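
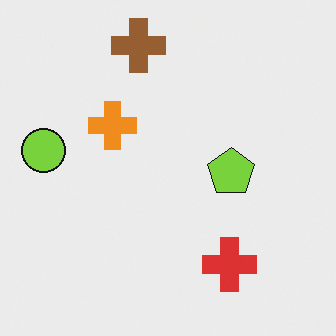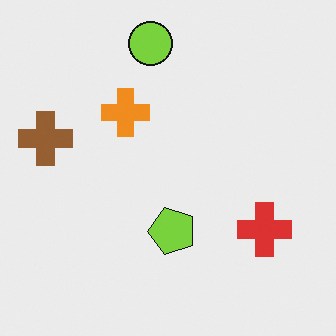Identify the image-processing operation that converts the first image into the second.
Transposed (reflected across the top-left ↔ bottom-right diagonal).

Shapes have swapped their row and column positions — what was in the top-right is now in the bottom-left — a diagonal reflection.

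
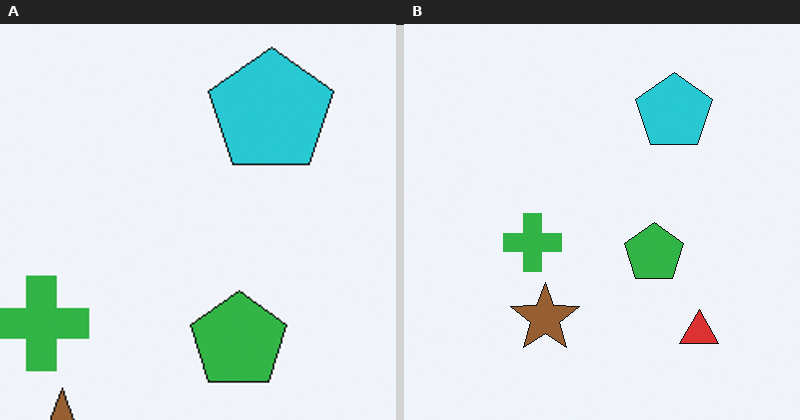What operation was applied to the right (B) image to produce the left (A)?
This is the original image cropped to a noticeably smaller region and rescaled.

The visible shapes are larger and the field of view is narrower; shapes near the original edges may be partly or wholly outside the frame — a crop-and-rescale.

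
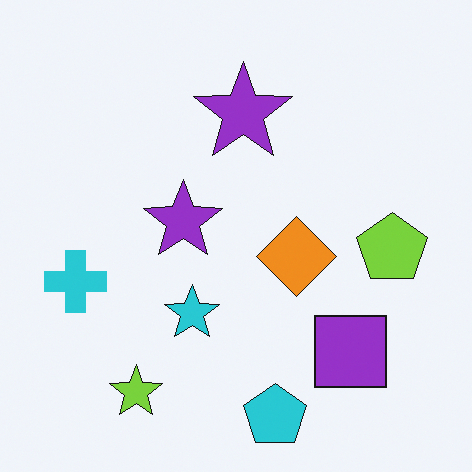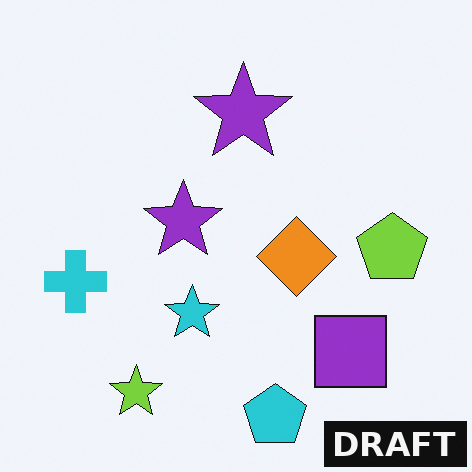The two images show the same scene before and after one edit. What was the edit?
The image was watermarked with the text "DRAFT" in the lower-right corner.

A dark label reading "DRAFT" appears in the lower-right corner.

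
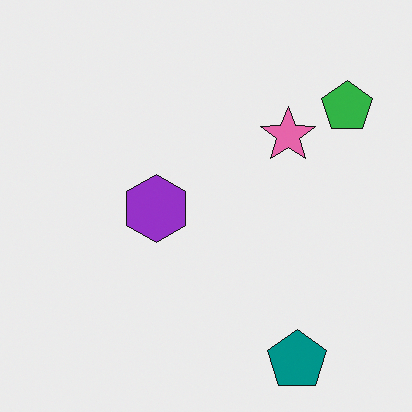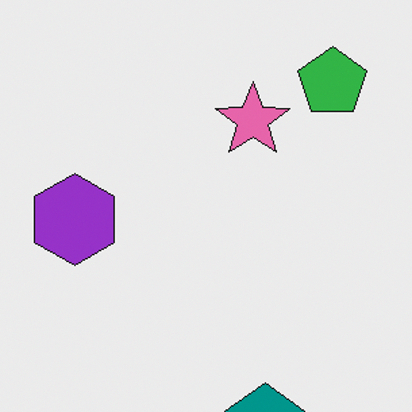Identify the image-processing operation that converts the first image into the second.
This is the original image cropped slightly and scaled back up.

The visible shapes are larger and the field of view is narrower; shapes near the original edges may be partly or wholly outside the frame — a crop-and-rescale.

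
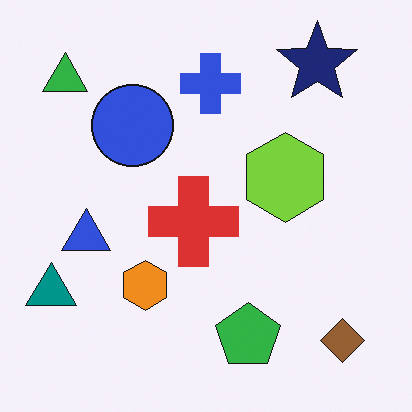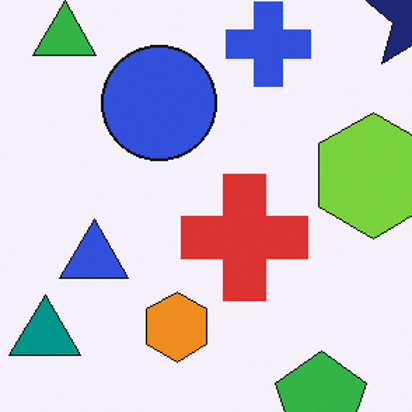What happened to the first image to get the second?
The transformation is: cropped to a modestly smaller region and rescaled.

The visible shapes are larger and the field of view is narrower; shapes near the original edges may be partly or wholly outside the frame — a crop-and-rescale.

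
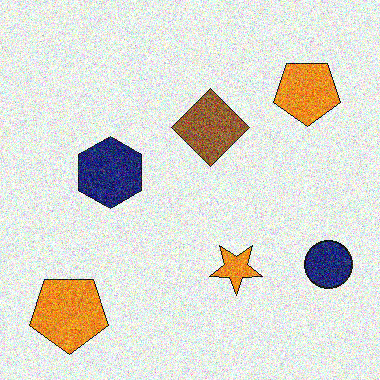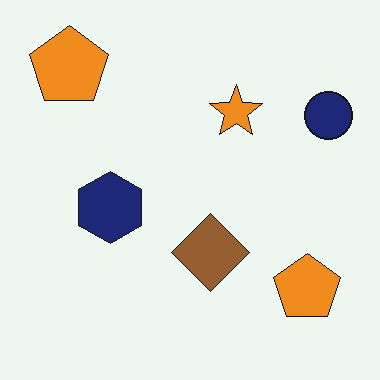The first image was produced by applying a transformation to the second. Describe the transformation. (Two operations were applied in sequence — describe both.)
The first image is the second flipped vertically (top ↔ bottom), then degraded with strong gaussian noise.

The orange star is in the top of the second image and the bottom of the first — shapes on opposite sides of the horizontal midline have swapped in a mirror flip. Random speckle covers the whole image, including the flat background.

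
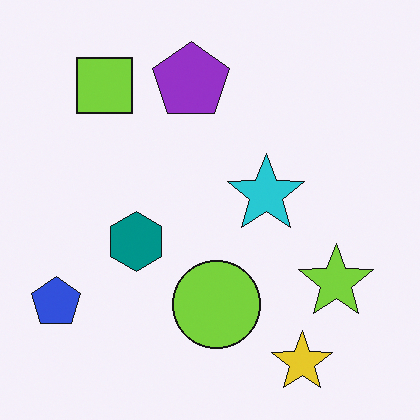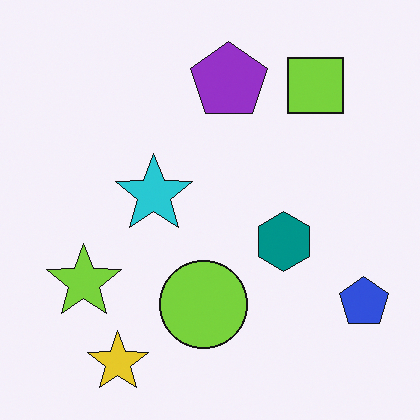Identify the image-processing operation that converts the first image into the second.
The transformation is: flipped horizontally (left ↔ right).

The blue pentagon is in the bottom-left of the first image and the bottom-right of the second — shapes on opposite sides of the vertical midline have swapped in a mirror flip.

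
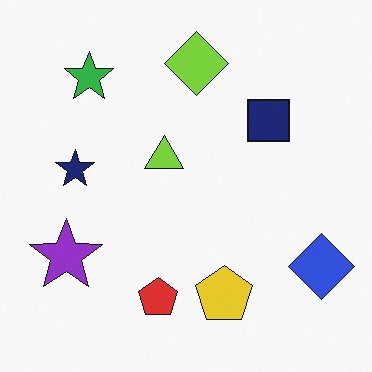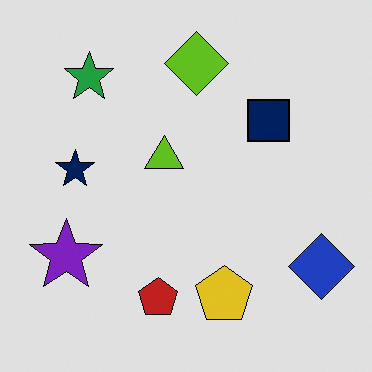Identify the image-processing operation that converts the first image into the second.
It was moderately posterized.

Each flat color has snapped to a coarser quantized level — most visibly, the near-white background has dropped to a flat grey.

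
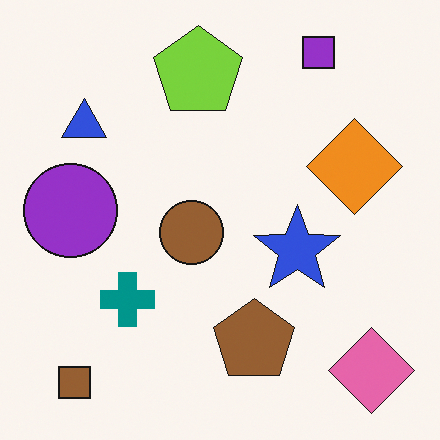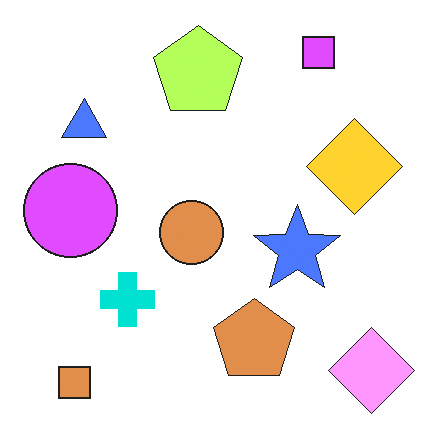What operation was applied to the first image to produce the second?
This is the original image substantially brightened.

Every pixel — background and shapes alike — is uniformly brightened.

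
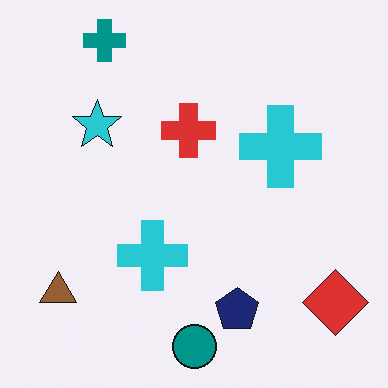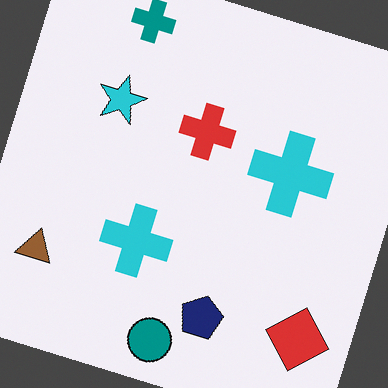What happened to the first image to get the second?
It was rotated clockwise by a clearly visible amount.

Every shape is tilted by the same angle and the image corners show triangular fill wedges — a whole-image rotation by a non-right angle.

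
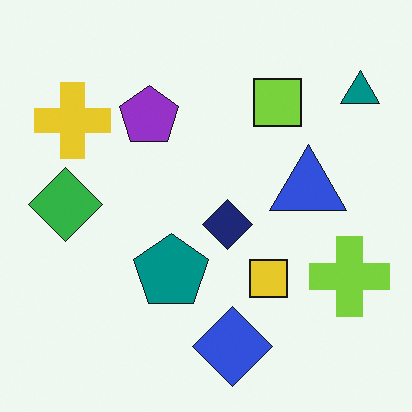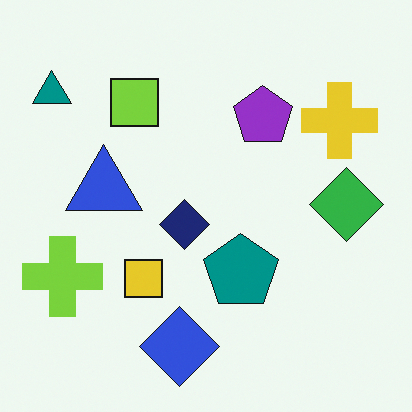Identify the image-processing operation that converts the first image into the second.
This is the original image flipped horizontally (left ↔ right).

The teal triangle is in the top-right of the first image and the top-left of the second — shapes on opposite sides of the vertical midline have swapped in a mirror flip.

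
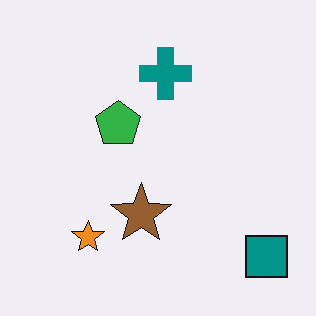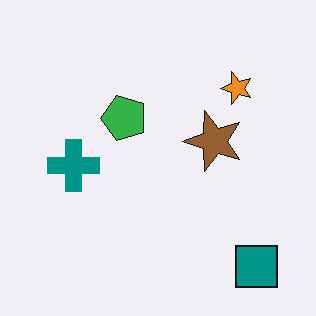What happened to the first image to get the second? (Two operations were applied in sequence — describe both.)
Transposed (reflected across the top-left ↔ bottom-right diagonal), then given moderate JPEG compression.

Shapes have swapped their row and column positions — what was in the top-right is now in the bottom-left — a diagonal reflection. Blocky 8×8 compression artifacts appear around shape edges and the flat background shows ringing — characteristic JPEG degradation.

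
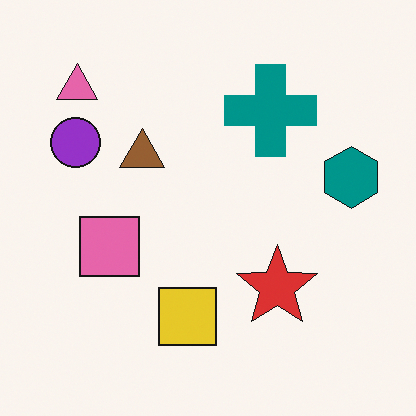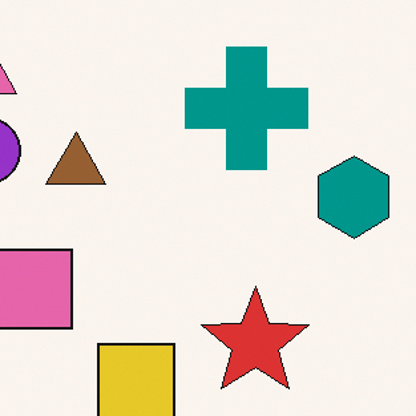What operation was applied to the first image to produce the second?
This is the original image cropped slightly and scaled back up.

The visible shapes are larger and the field of view is narrower; shapes near the original edges may be partly or wholly outside the frame — a crop-and-rescale.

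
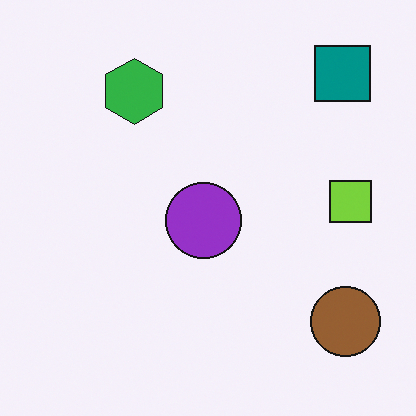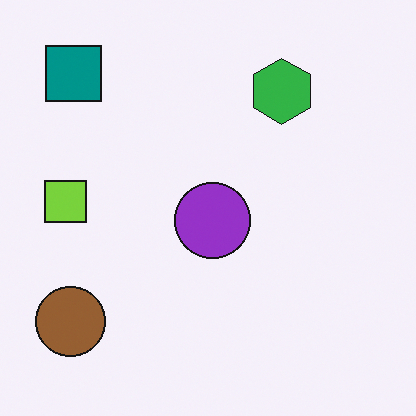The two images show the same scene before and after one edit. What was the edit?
This is the original image flipped horizontally (left ↔ right).

The lime square is in the right of the first image and the left of the second — shapes on opposite sides of the vertical midline have swapped in a mirror flip.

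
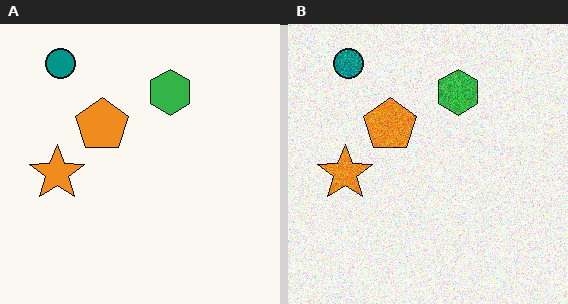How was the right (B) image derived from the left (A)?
Degraded with heavy additive noise.

Random speckle covers the whole image, including the flat background.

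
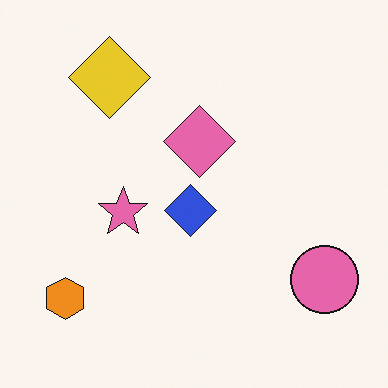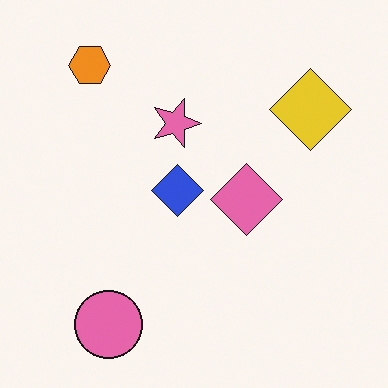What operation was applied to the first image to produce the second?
The second image is the first rotated 90° clockwise.

The orange hexagon sits in the bottom-left of the first image and the top-left of the second — consistent with a whole-image 90° clockwise rotation.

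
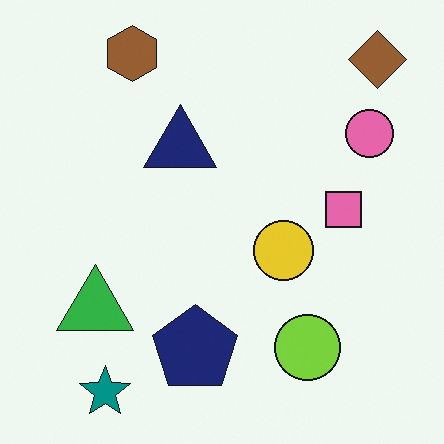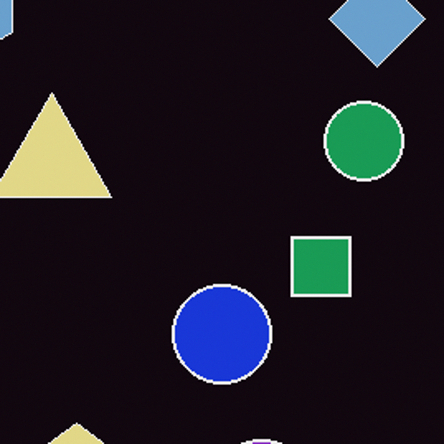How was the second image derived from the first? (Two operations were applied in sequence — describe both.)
Color-inverted (negative), then cropped to a noticeably smaller region and rescaled.

The light background has become dark and every shape's color is its complement — a photographic negative. The visible shapes are larger and the field of view is narrower; shapes near the original edges may be partly or wholly outside the frame — a crop-and-rescale.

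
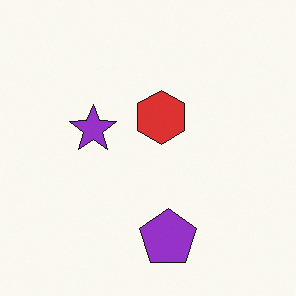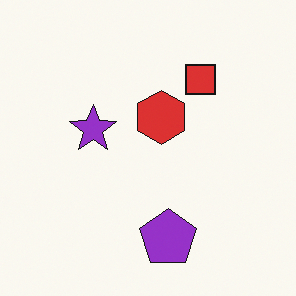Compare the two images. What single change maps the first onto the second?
The transformation is: overlaid with an additional red square.

A red square appears in the second image that is absent from the first.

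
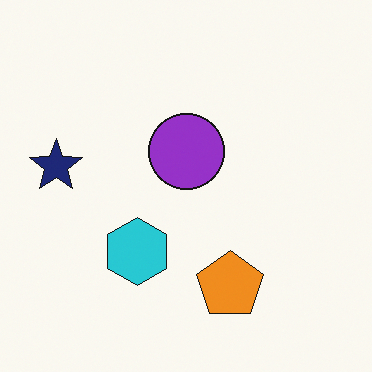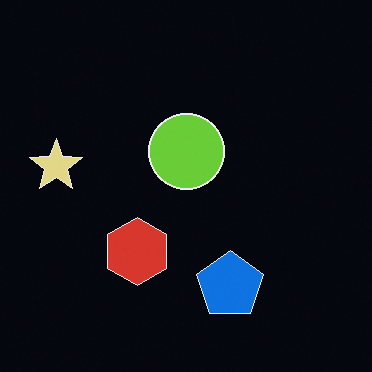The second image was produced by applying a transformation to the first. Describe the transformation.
Color-inverted (negative).

The light background has become dark and every shape's color is its complement — a photographic negative.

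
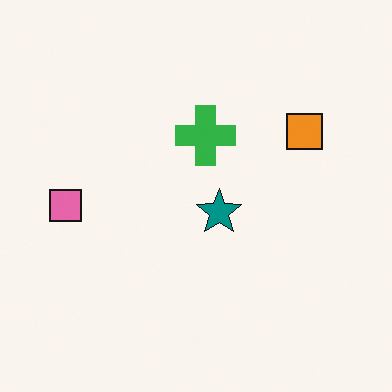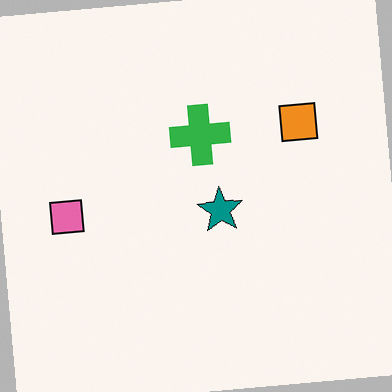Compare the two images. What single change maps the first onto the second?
It was rotated counter-clockwise by a slight angle.

Every shape is tilted by the same angle and the image corners show triangular fill wedges — a whole-image rotation by a non-right angle.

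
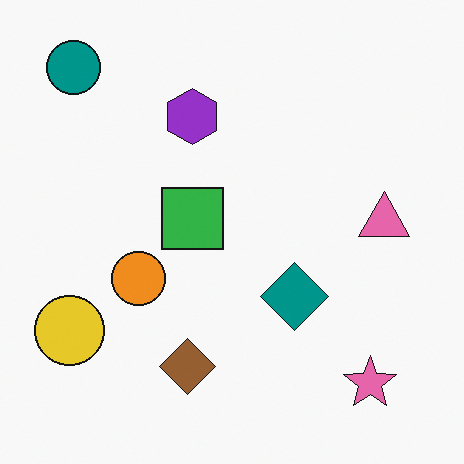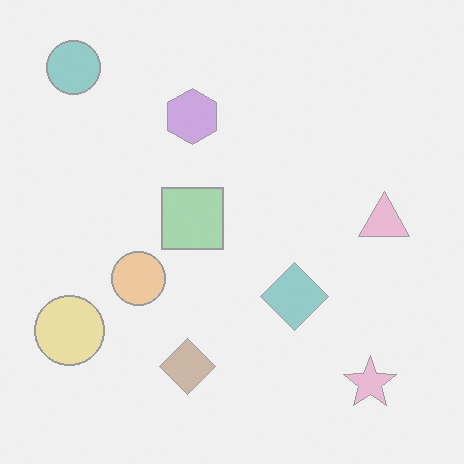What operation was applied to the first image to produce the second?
The second image is the first washed out (contrast reduced).

Tones are pushed toward mid-grey across the whole image — a global contrast change.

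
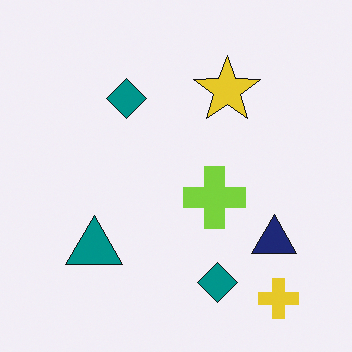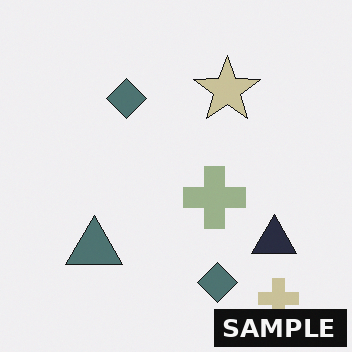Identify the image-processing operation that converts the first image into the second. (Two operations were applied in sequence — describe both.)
The second image is the first made much more muted (saturation change), then watermarked with the text "SAMPLE" in the lower-right corner.

All colors are more muted and greyish — a global saturation change. A dark label reading "SAMPLE" appears in the lower-right corner.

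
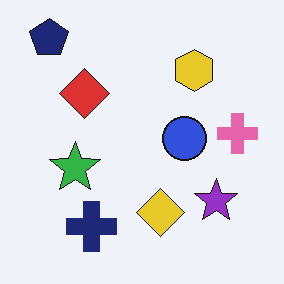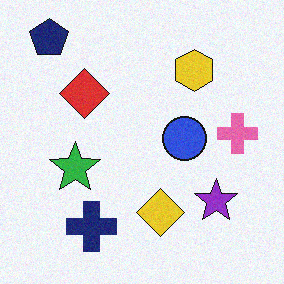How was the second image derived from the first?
It was degraded with a light layer of grain.

Random speckle covers the whole image, including the flat background.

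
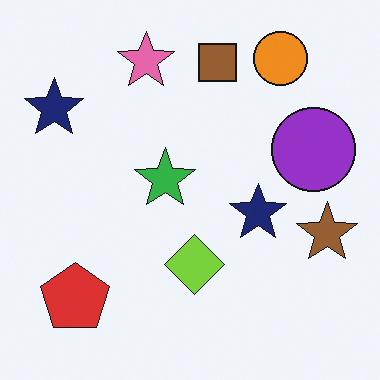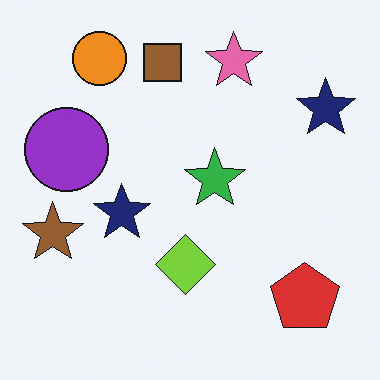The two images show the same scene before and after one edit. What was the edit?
It was flipped horizontally (left ↔ right).

The brown star is in the right of the first image and the left of the second — shapes on opposite sides of the vertical midline have swapped in a mirror flip.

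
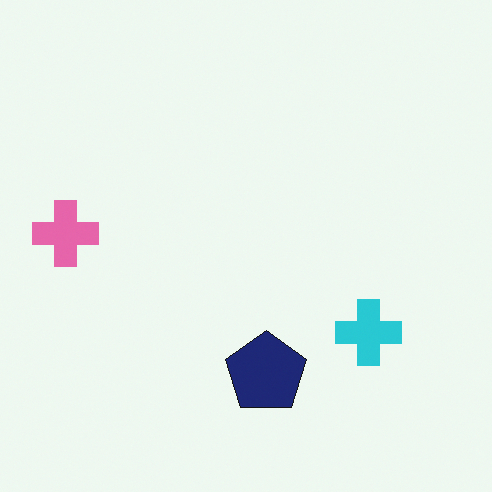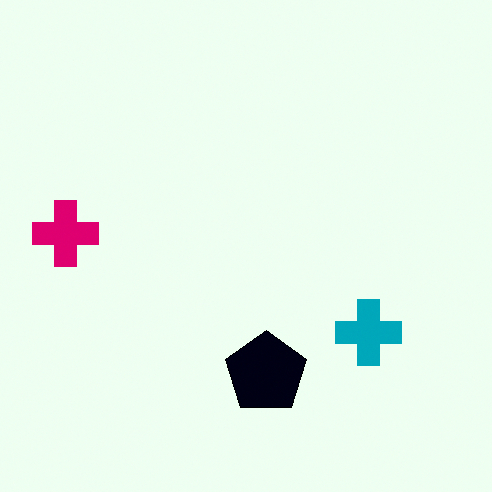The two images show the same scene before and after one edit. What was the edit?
The transformation is: given much higher contrast.

Tones are pushed away from mid-grey across the whole image — a global contrast change.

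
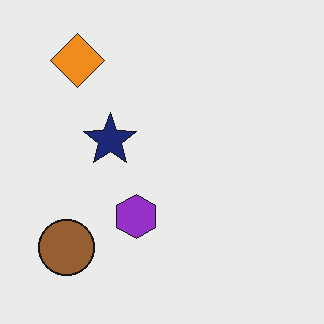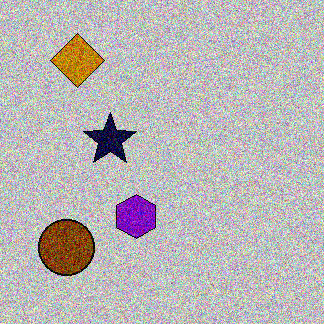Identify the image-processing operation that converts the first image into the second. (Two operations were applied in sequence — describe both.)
This is the original image aggressively posterized, then degraded with strong gaussian noise.

Each flat color has snapped to a coarser quantized level — most visibly, the near-white background has dropped to a flat grey. Random speckle covers the whole image, including the flat background.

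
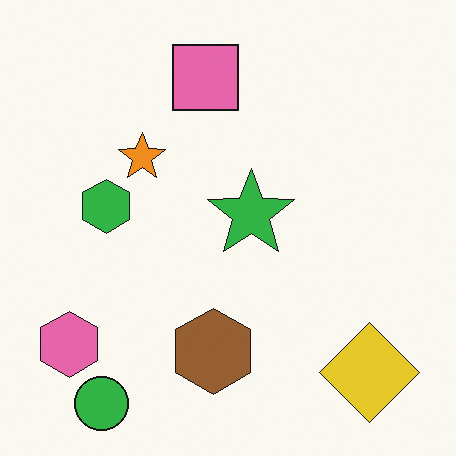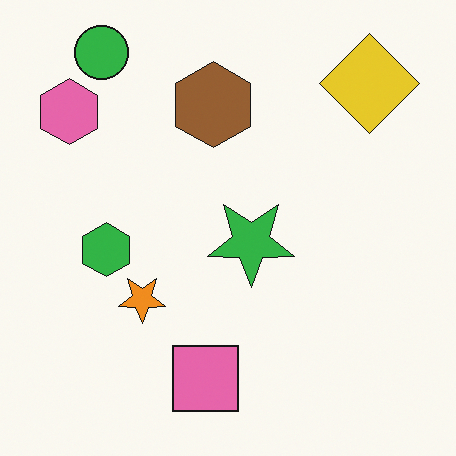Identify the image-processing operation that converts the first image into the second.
It was flipped vertically (top ↔ bottom).

The green circle is in the bottom-left of the first image and the top-left of the second — shapes on opposite sides of the horizontal midline have swapped in a mirror flip.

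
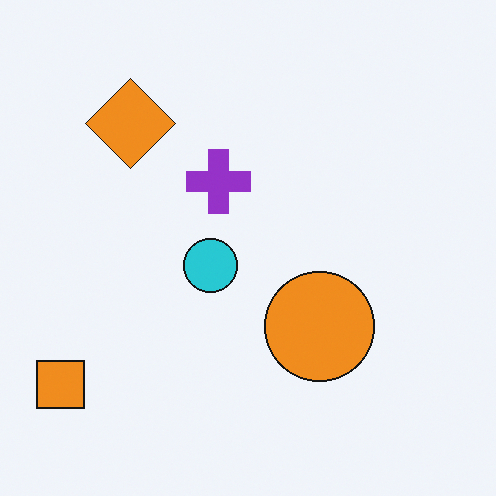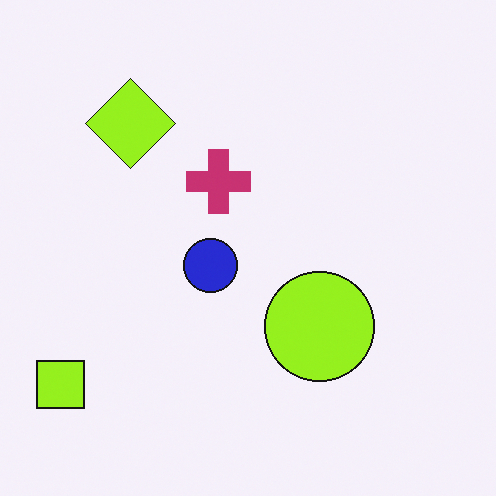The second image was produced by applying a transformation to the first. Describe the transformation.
The second image is the first hue-shifted by a small amount.

Every shape's color has rotated by the same amount around the hue wheel — a uniform hue shift.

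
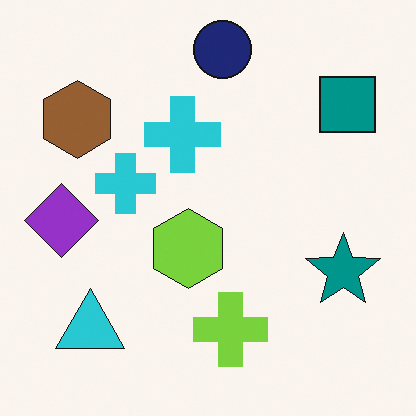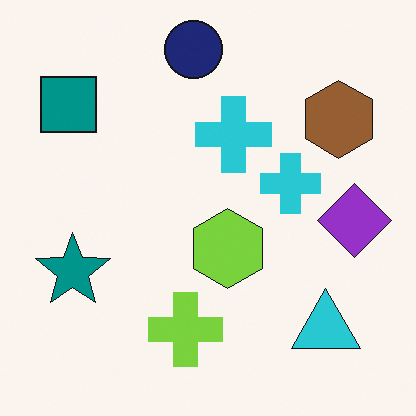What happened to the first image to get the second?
It was flipped horizontally (left ↔ right).

The purple diamond is in the left of the first image and the right of the second — shapes on opposite sides of the vertical midline have swapped in a mirror flip.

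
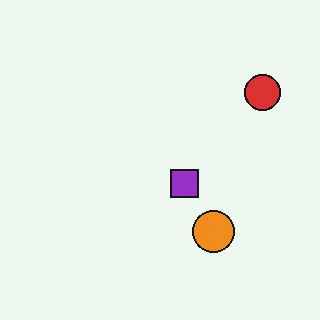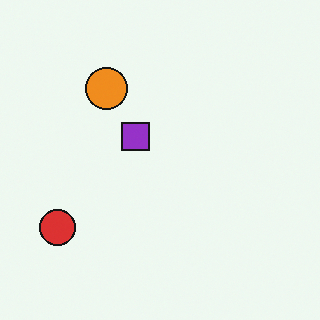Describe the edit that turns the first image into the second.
This is the original image rotated 180°.

The red circle sits in the top-right of the first image and the bottom-left of the second — consistent with a whole-image 180° rotation.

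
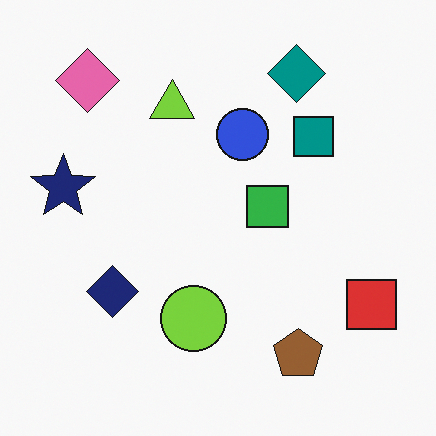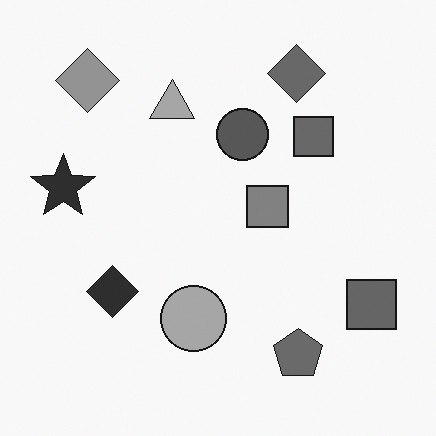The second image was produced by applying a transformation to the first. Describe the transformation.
The image was converted to grayscale.

All color is removed — every shape is now a shade of grey.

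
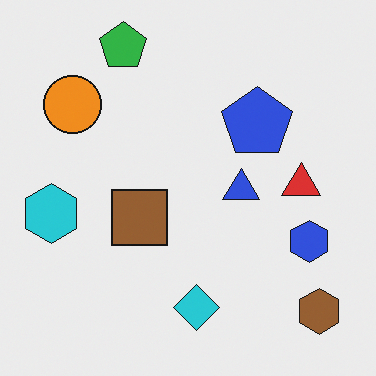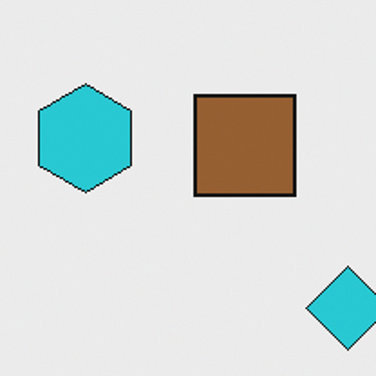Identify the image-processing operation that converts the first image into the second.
This is the original image cropped to a noticeably smaller region and rescaled.

The visible shapes are larger and the field of view is narrower; shapes near the original edges may be partly or wholly outside the frame — a crop-and-rescale.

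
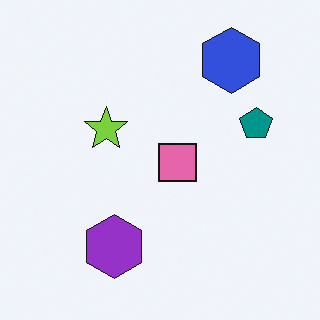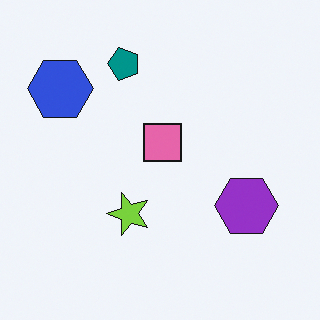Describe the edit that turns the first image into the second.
This is the original image rotated 90° counter-clockwise.

The blue hexagon sits in the top-right of the first image and the top-left of the second — consistent with a whole-image 90° counter-clockwise rotation.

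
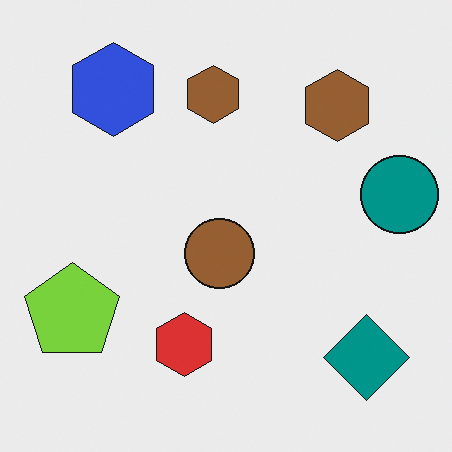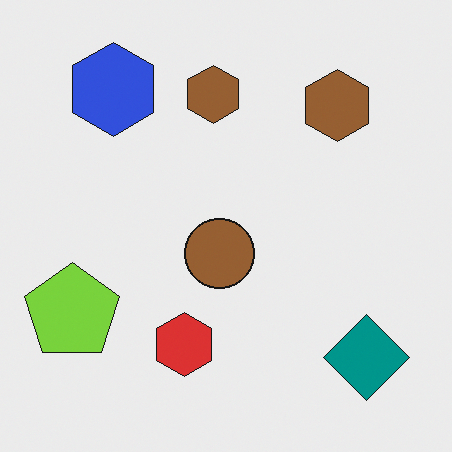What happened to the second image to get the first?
The image was overlaid with an additional teal circle.

A teal circle appears in the first image that is absent from the second.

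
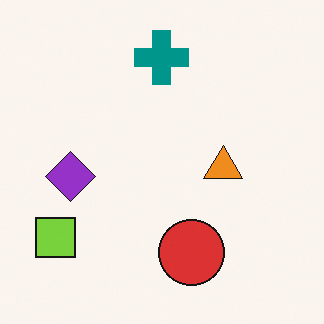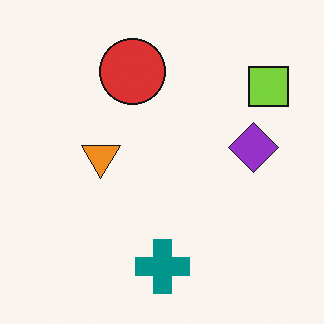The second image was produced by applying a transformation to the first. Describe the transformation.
Rotated 180°.

The lime square sits in the bottom-left of the first image and the top-right of the second — consistent with a whole-image 180° rotation.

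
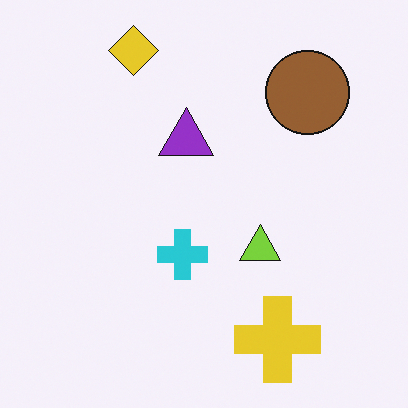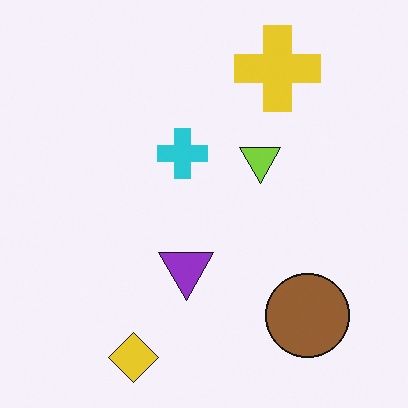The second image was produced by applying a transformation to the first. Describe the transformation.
The second image is the first flipped vertically (top ↔ bottom).

The yellow diamond is in the top-left of the first image and the bottom-left of the second — shapes on opposite sides of the horizontal midline have swapped in a mirror flip.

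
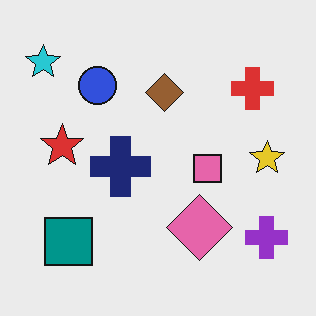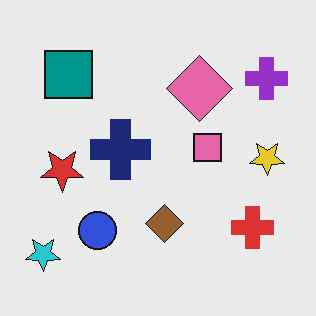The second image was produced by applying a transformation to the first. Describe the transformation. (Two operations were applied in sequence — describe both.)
It was flipped vertically (top ↔ bottom), then given moderate JPEG compression.

The cyan star is in the top-left of the first image and the bottom-left of the second — shapes on opposite sides of the horizontal midline have swapped in a mirror flip. Blocky 8×8 compression artifacts appear around shape edges and the flat background shows ringing — characteristic JPEG degradation.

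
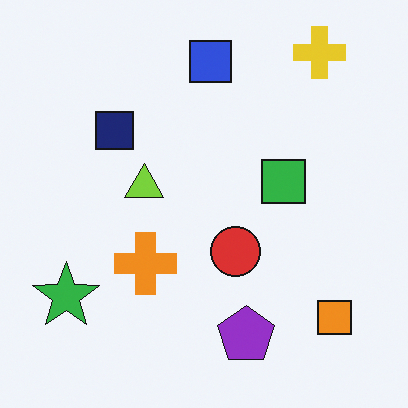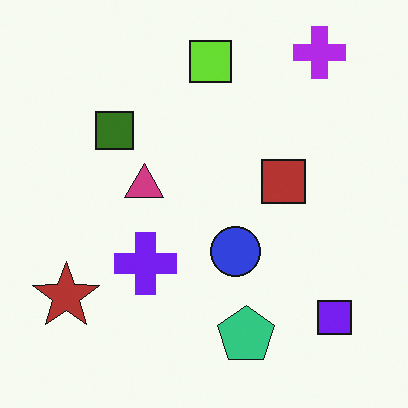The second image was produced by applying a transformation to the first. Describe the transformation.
The image was hue-shifted through roughly half the color wheel.

Every shape's color has rotated by the same amount around the hue wheel — a uniform hue shift.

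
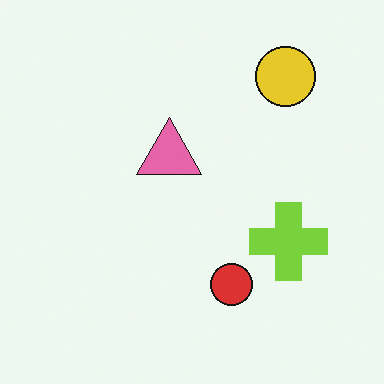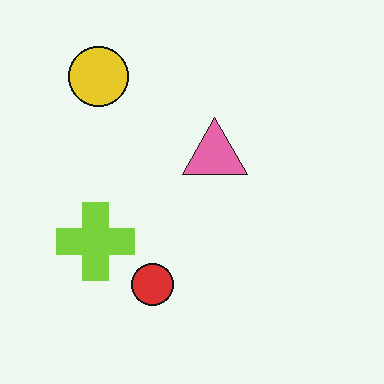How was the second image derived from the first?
The transformation is: flipped horizontally (left ↔ right).

The lime cross is in the right of the first image and the left of the second — shapes on opposite sides of the vertical midline have swapped in a mirror flip.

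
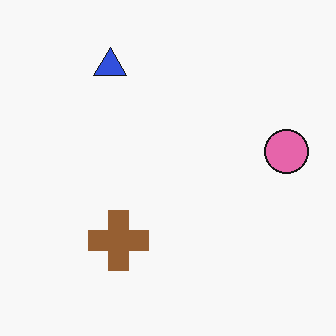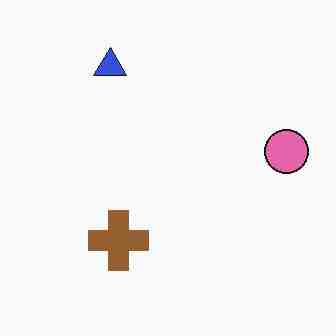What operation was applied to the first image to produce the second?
Heavily JPEG-compressed with obvious blocking artifacts.

Blocky 8×8 compression artifacts appear around shape edges and the flat background shows ringing — characteristic JPEG degradation.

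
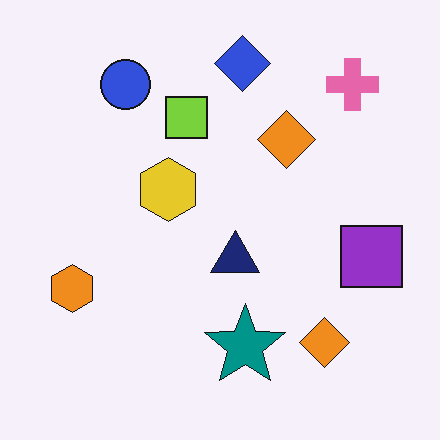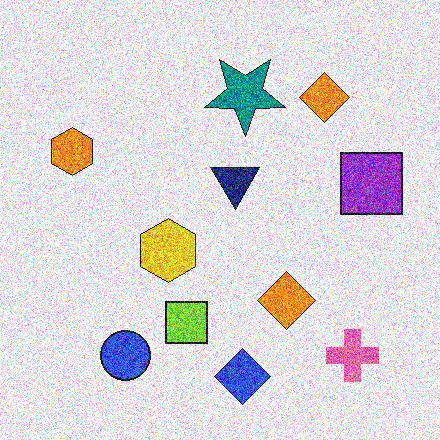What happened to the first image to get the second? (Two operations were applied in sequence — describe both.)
The transformation is: flipped vertically (top ↔ bottom), then degraded with heavy additive noise.

The blue diamond is in the top of the first image and the bottom of the second — shapes on opposite sides of the horizontal midline have swapped in a mirror flip. Random speckle covers the whole image, including the flat background.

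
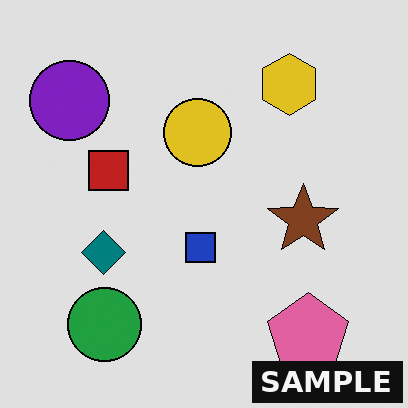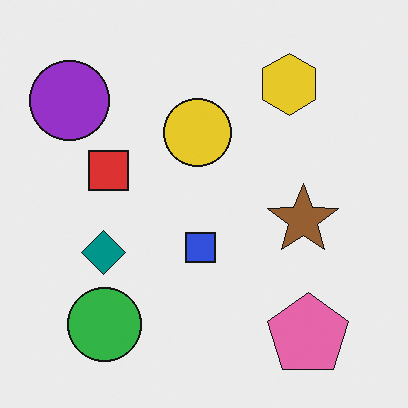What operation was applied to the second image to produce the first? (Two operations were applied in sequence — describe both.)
This is the original image posterized to a reduced palette, then watermarked with the text "SAMPLE" in the lower-right corner.

Each flat color has snapped to a coarser quantized level — most visibly, the near-white background has dropped to a flat grey. A dark label reading "SAMPLE" appears in the lower-right corner.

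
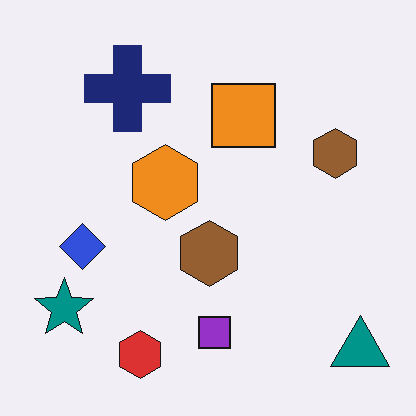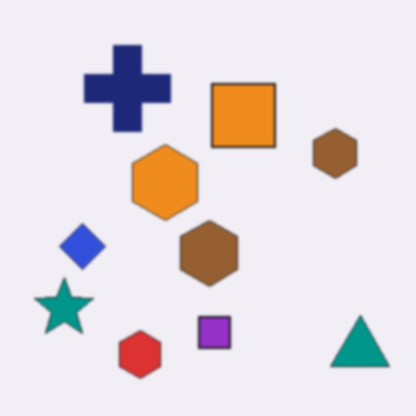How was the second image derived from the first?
This is the original image slightly softened.

Shape edges and outlines are uniformly softened across the whole image.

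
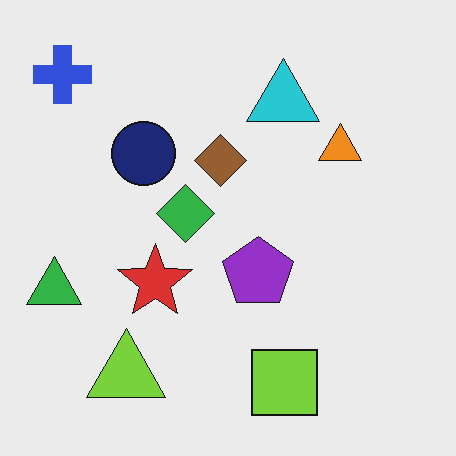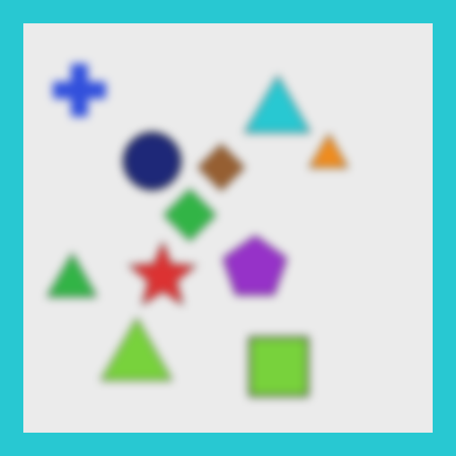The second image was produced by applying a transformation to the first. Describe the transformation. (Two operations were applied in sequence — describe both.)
The transformation is: heavily blurred, then framed with a cyan border.

Shape edges and outlines are uniformly softened across the whole image. A solid cyan frame runs around the edge of the second image, with the content slightly shrunk inside it.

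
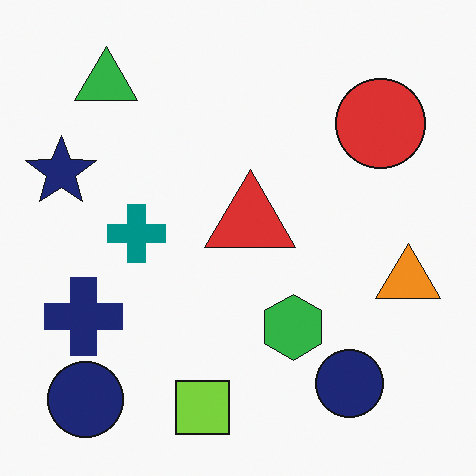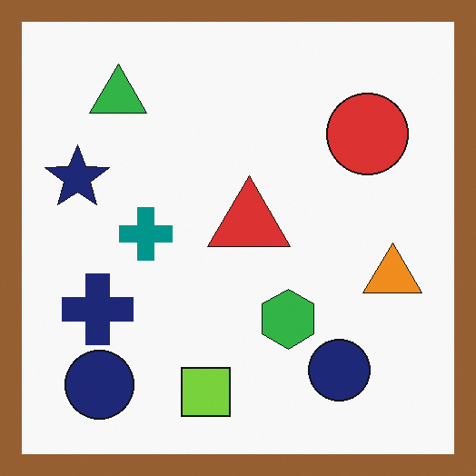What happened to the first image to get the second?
Framed with a brown border.

A solid brown frame runs around the edge of the second image, with the content slightly shrunk inside it.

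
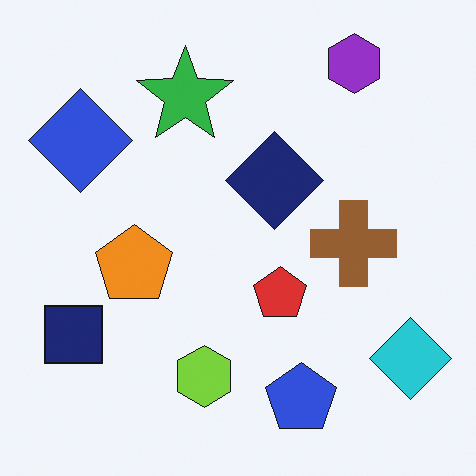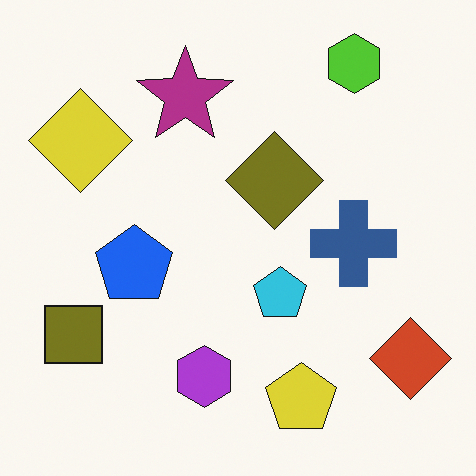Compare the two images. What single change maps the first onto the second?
It was hue-shifted through roughly half the color wheel.

Every shape's color has rotated by the same amount around the hue wheel — a uniform hue shift.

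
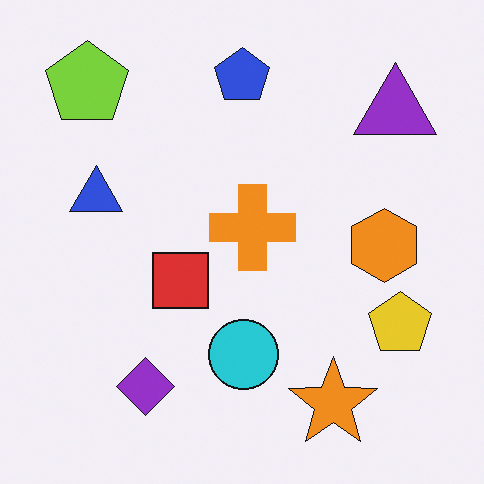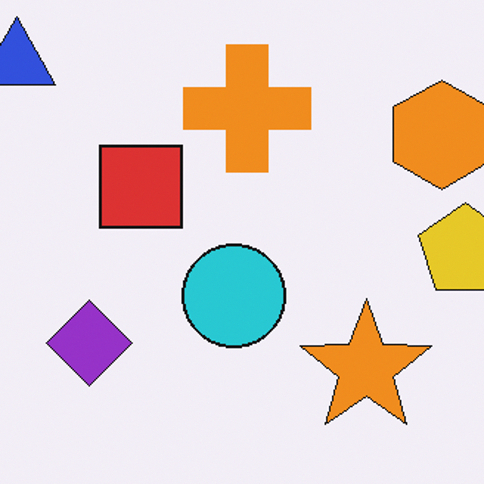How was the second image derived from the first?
The transformation is: cropped slightly and scaled back up.

The visible shapes are larger and the field of view is narrower; shapes near the original edges may be partly or wholly outside the frame — a crop-and-rescale.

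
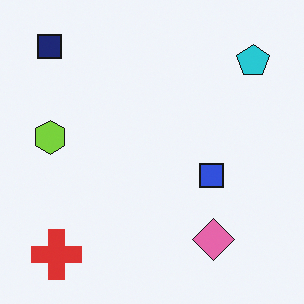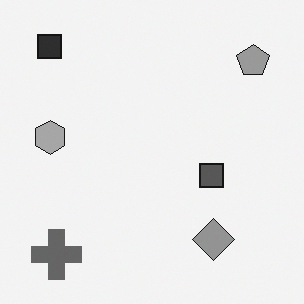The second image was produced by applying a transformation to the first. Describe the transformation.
Converted to grayscale.

All color is removed — every shape is now a shade of grey.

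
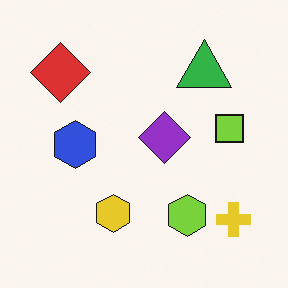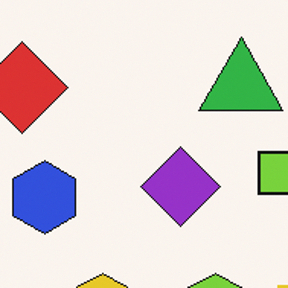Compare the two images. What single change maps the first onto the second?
The second image is the first cropped to a modestly smaller region and rescaled.

The visible shapes are larger and the field of view is narrower; shapes near the original edges may be partly or wholly outside the frame — a crop-and-rescale.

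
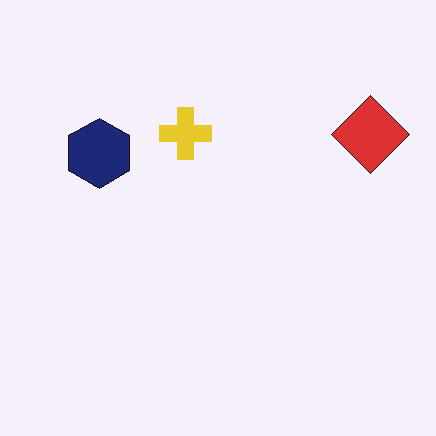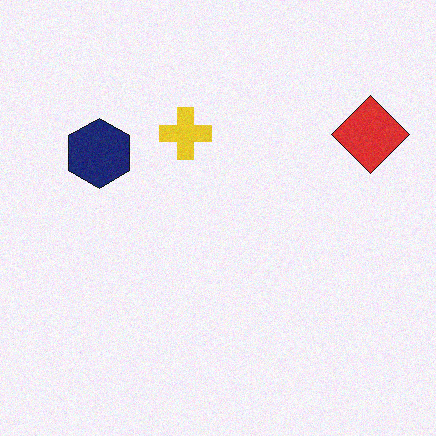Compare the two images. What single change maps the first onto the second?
It was degraded with a light layer of grain.

Random speckle covers the whole image, including the flat background.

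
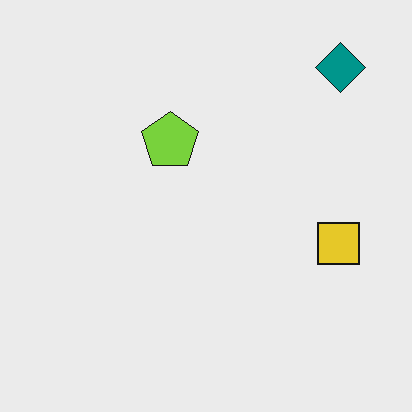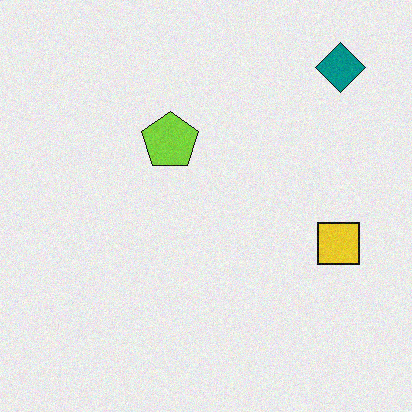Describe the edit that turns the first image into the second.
It was degraded with a light layer of grain.

Random speckle covers the whole image, including the flat background.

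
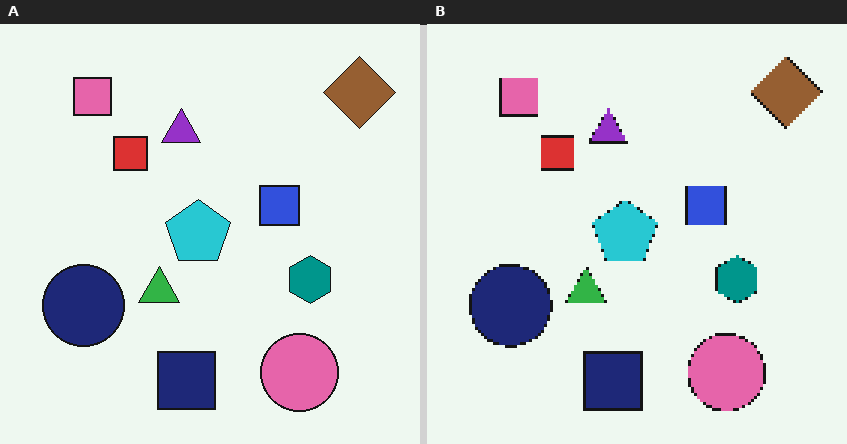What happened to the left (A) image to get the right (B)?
This is the original image mildly pixelated.

Shapes are reduced to large square blocks; fine edges and outlines are lost — a downscale-then-upscale (mosaic) effect.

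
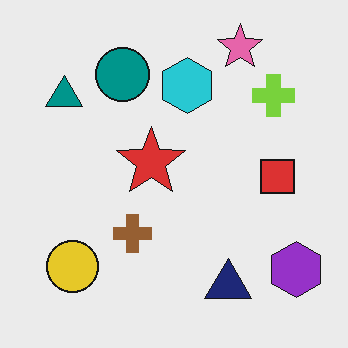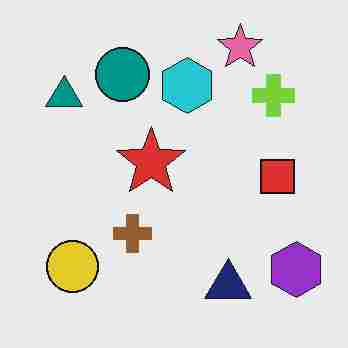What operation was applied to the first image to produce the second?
The transformation is: heavily JPEG-compressed with obvious blocking artifacts.

Blocky 8×8 compression artifacts appear around shape edges and the flat background shows ringing — characteristic JPEG degradation.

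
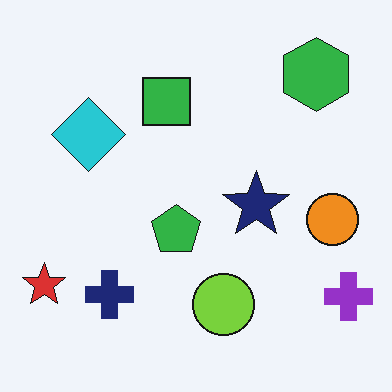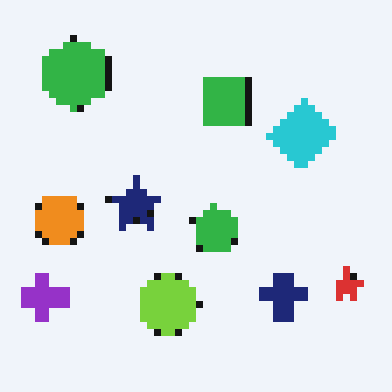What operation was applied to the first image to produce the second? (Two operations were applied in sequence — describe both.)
It was pixelated into visible square blocks, then flipped horizontally (left ↔ right).

Shapes are reduced to large square blocks; fine edges and outlines are lost — a downscale-then-upscale (mosaic) effect. The red star is in the bottom-left of the first image and the bottom-right of the second — shapes on opposite sides of the vertical midline have swapped in a mirror flip.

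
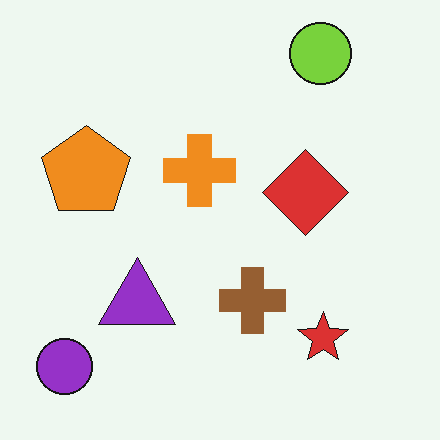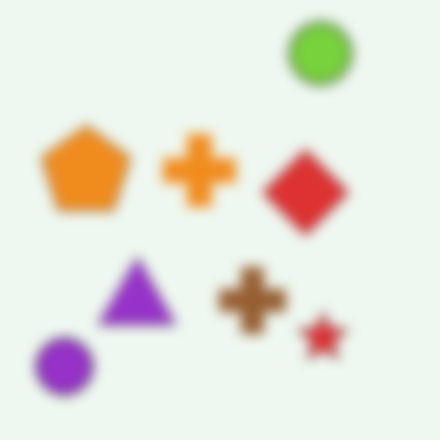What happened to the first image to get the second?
It was strongly gaussian-blurred.

Shape edges and outlines are uniformly softened across the whole image.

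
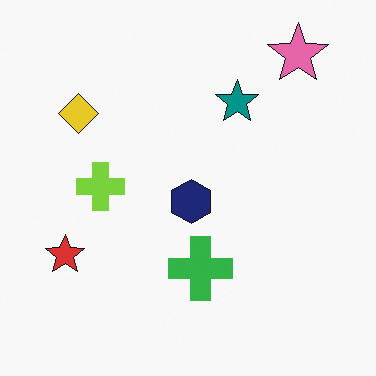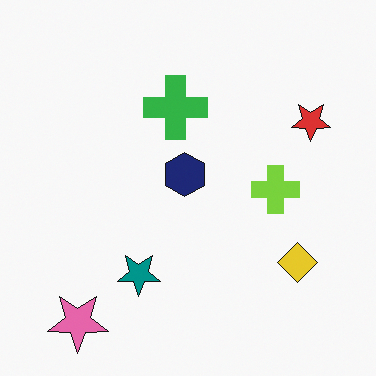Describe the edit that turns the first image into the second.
The image was rotated 180°.

The pink star sits in the top-right of the first image and the bottom-left of the second — consistent with a whole-image 180° rotation.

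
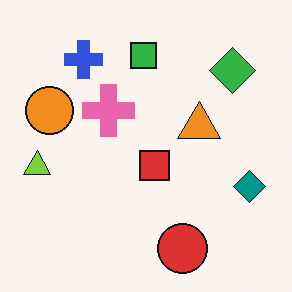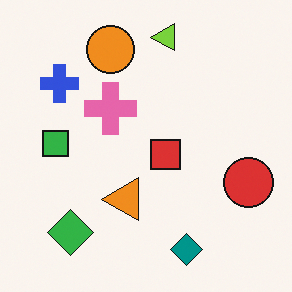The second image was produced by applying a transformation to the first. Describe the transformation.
This is the original image transposed (reflected across the top-left ↔ bottom-right diagonal).

Shapes have swapped their row and column positions — what was in the top-right is now in the bottom-left — a diagonal reflection.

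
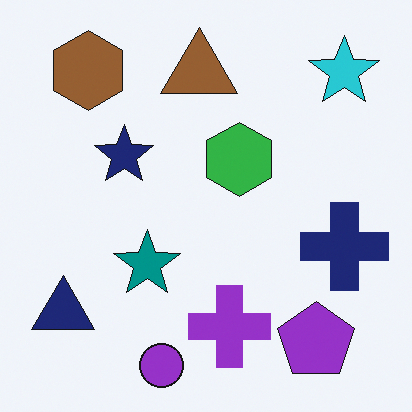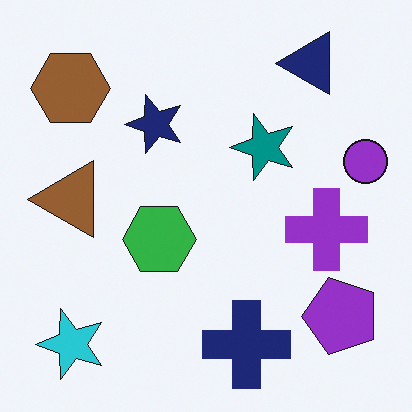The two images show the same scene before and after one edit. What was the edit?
This is the original image transposed (reflected across the top-left ↔ bottom-right diagonal).

Shapes have swapped their row and column positions — what was in the top-right is now in the bottom-left — a diagonal reflection.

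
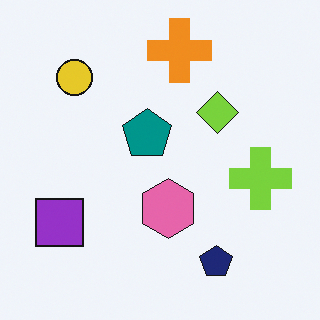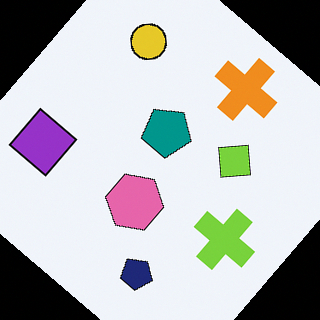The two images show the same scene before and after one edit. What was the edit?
The image was rotated clockwise by a large amount — several tens of degrees.

Every shape is tilted by the same angle and the image corners show triangular fill wedges — a whole-image rotation by a non-right angle.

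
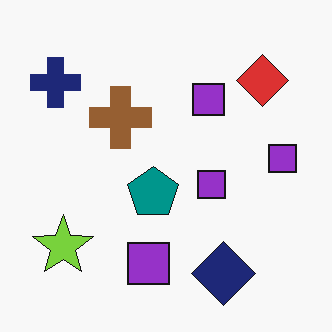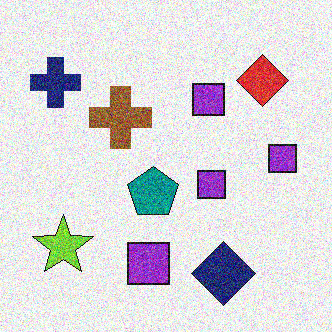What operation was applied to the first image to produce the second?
The second image is the first degraded with strong gaussian noise.

Random speckle covers the whole image, including the flat background.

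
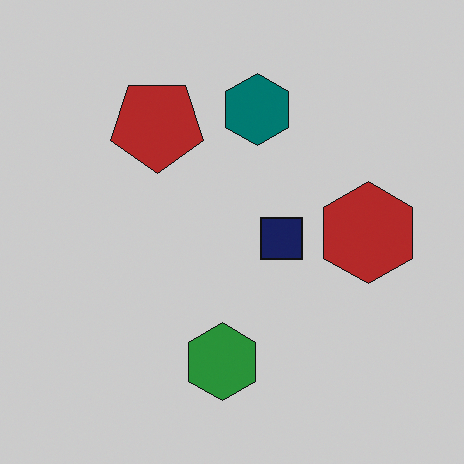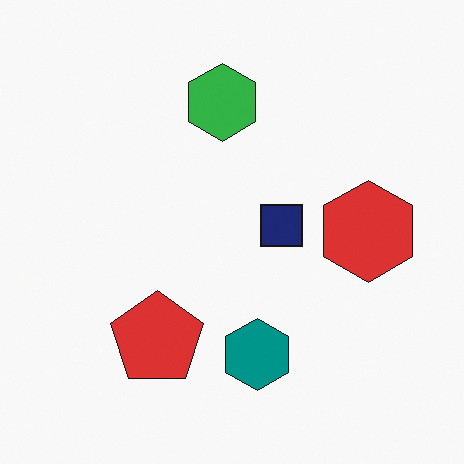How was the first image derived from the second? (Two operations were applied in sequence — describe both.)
Flipped vertically (top ↔ bottom), then slightly darkened.

The green hexagon is in the top of the second image and the bottom of the first — shapes on opposite sides of the horizontal midline have swapped in a mirror flip. Every pixel — background and shapes alike — is uniformly darkened.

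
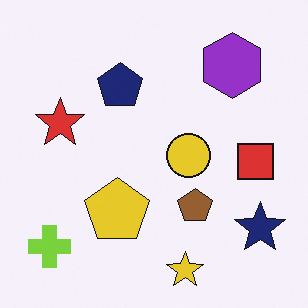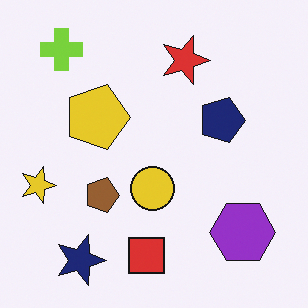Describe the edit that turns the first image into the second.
This is the original image rotated 90° clockwise.

The lime cross sits in the bottom-left of the first image and the top-left of the second — consistent with a whole-image 90° clockwise rotation.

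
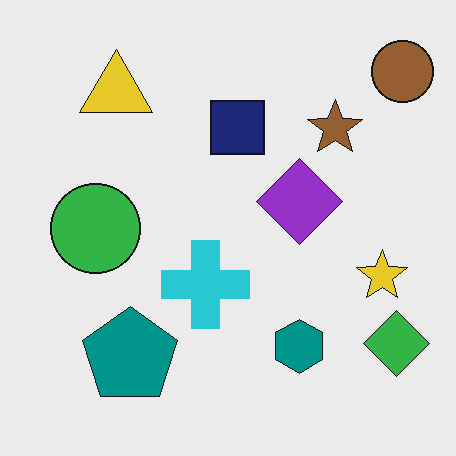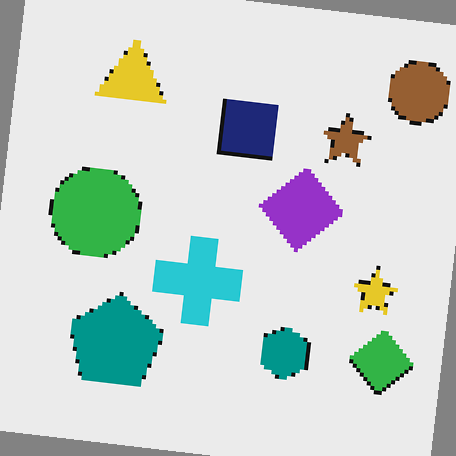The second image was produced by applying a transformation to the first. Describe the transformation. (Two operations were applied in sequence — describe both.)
Lightly pixelated (a mild mosaic effect), then rotated clockwise by a few degrees.

Shapes are reduced to large square blocks; fine edges and outlines are lost — a downscale-then-upscale (mosaic) effect. Every shape is tilted by the same angle and the image corners show triangular fill wedges — a whole-image rotation by a non-right angle.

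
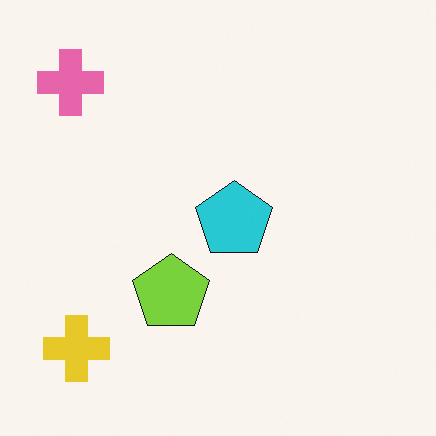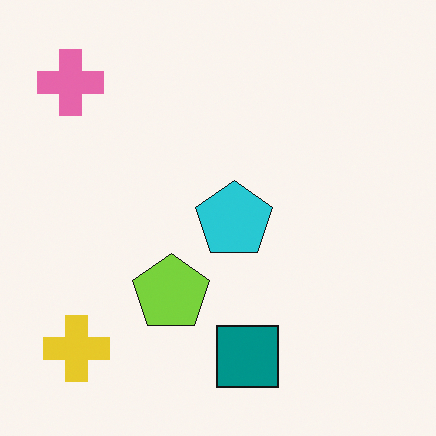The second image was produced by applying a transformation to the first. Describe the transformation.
The image was overlaid with an additional teal square.

A teal square appears in the second image that is absent from the first.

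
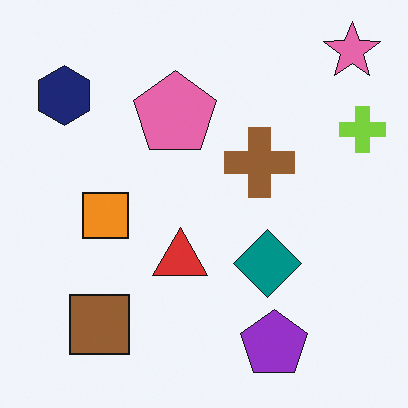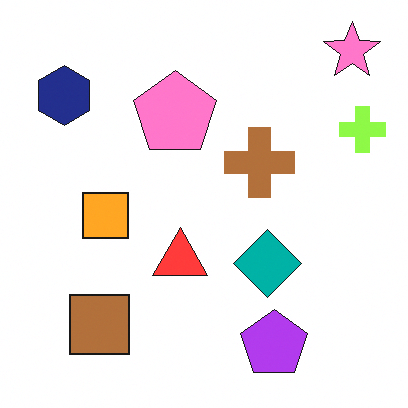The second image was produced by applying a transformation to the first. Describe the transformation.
This is the original image brightened a little.

Every pixel — background and shapes alike — is uniformly brightened.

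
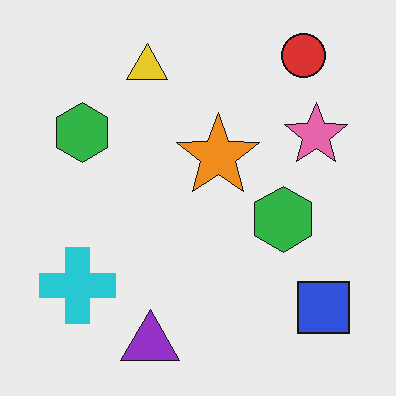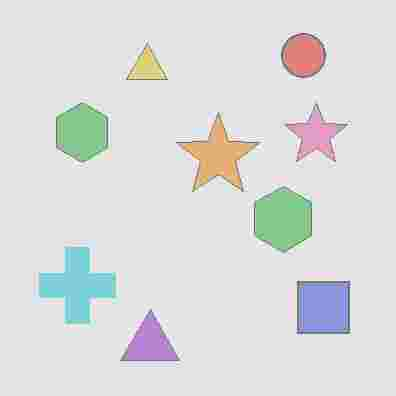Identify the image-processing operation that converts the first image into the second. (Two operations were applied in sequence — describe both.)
The image was given much lower contrast, then degraded with heavy JPEG compression.

Tones are pushed toward mid-grey across the whole image — a global contrast change. Blocky 8×8 compression artifacts appear around shape edges and the flat background shows ringing — characteristic JPEG degradation.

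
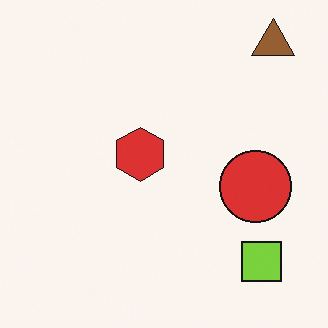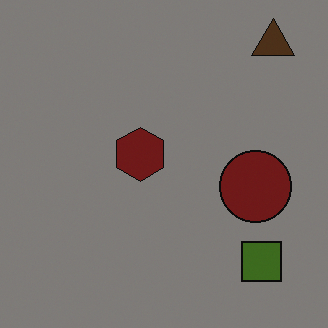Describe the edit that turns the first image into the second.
The second image is the first darkened a lot.

Every pixel — background and shapes alike — is uniformly darkened.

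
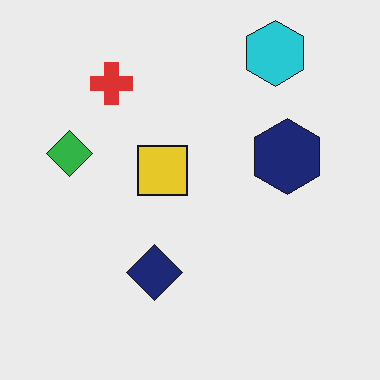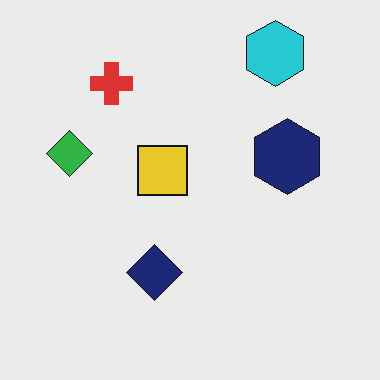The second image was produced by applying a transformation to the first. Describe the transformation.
This is the original image given moderate JPEG compression.

Blocky 8×8 compression artifacts appear around shape edges and the flat background shows ringing — characteristic JPEG degradation.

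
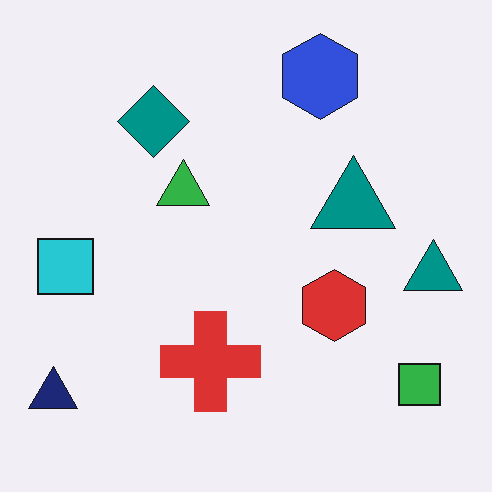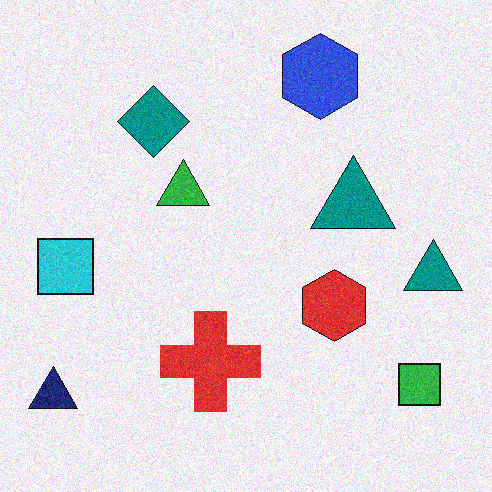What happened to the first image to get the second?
This is the original image degraded with visible gaussian noise.

Random speckle covers the whole image, including the flat background.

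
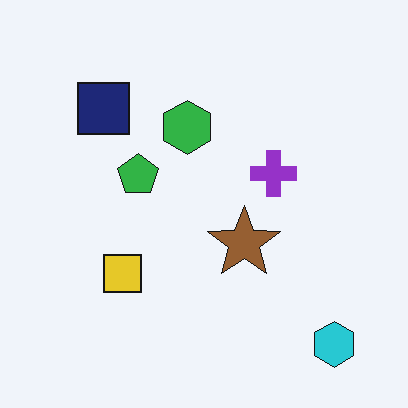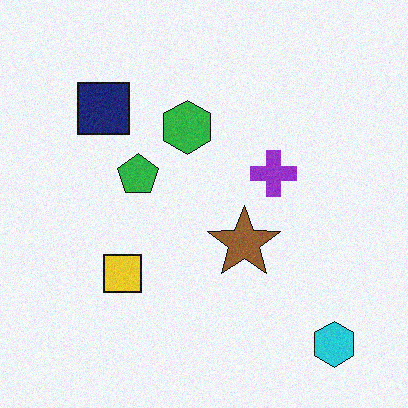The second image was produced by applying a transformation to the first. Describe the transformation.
It was degraded with light additive noise.

Random speckle covers the whole image, including the flat background.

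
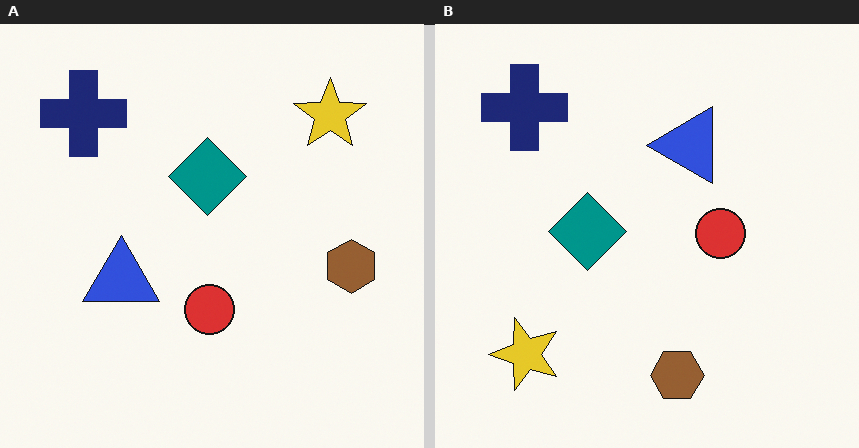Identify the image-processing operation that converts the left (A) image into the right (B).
Transposed (reflected across the top-left ↔ bottom-right diagonal).

Shapes have swapped their row and column positions — what was in the top-right is now in the bottom-left — a diagonal reflection.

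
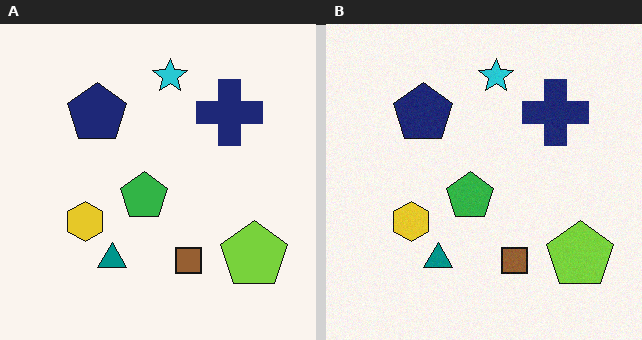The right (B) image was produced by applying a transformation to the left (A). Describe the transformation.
Degraded with a light layer of grain.

Random speckle covers the whole image, including the flat background.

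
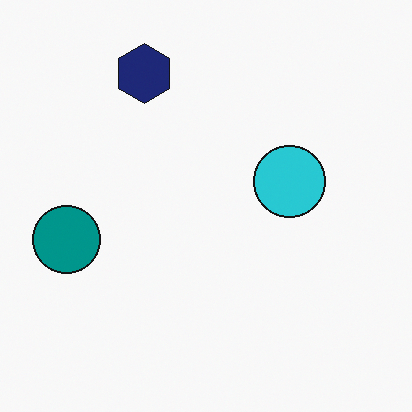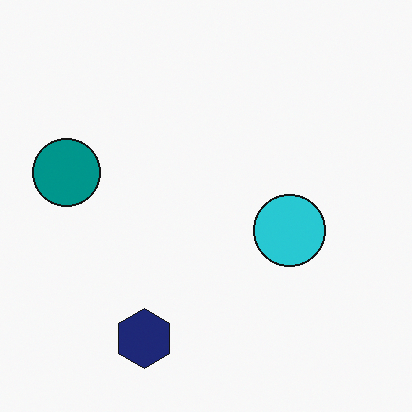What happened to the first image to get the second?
The image was flipped vertically (top ↔ bottom).

The navy hexagon is in the top of the first image and the bottom of the second — shapes on opposite sides of the horizontal midline have swapped in a mirror flip.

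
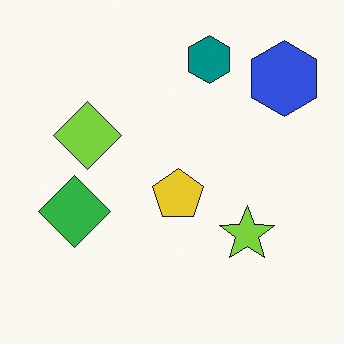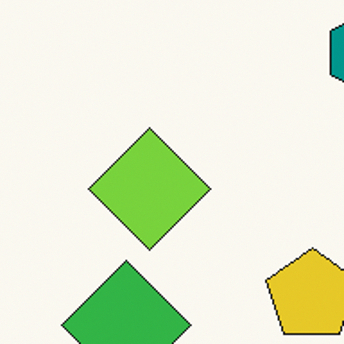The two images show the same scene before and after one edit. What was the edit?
The image was cropped to a noticeably smaller region and rescaled.

The visible shapes are larger and the field of view is narrower; shapes near the original edges may be partly or wholly outside the frame — a crop-and-rescale.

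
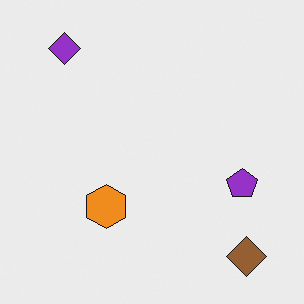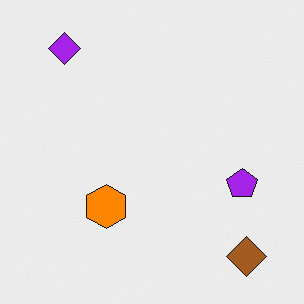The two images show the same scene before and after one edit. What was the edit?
This is the original image slightly oversaturated.

All colors are more vivid — a global saturation change.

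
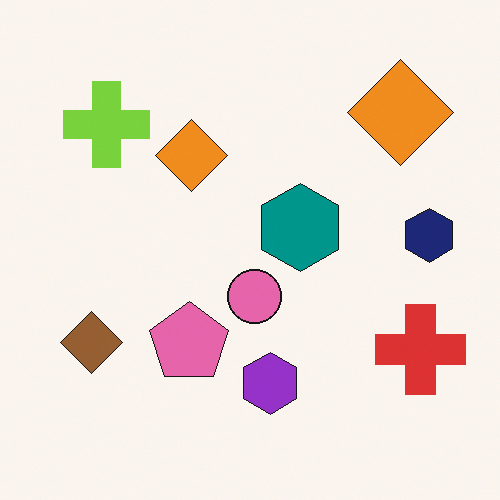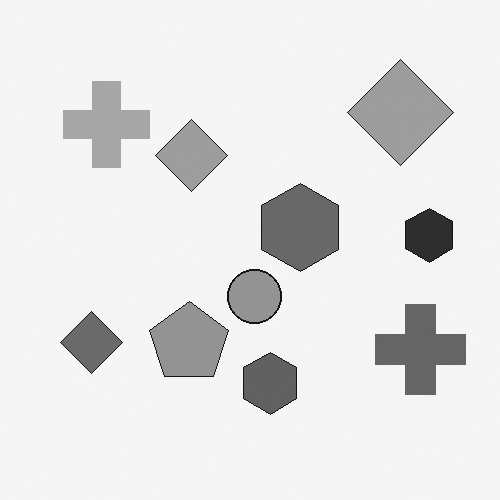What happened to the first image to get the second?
The second image is the first converted to grayscale.

All color is removed — every shape is now a shade of grey.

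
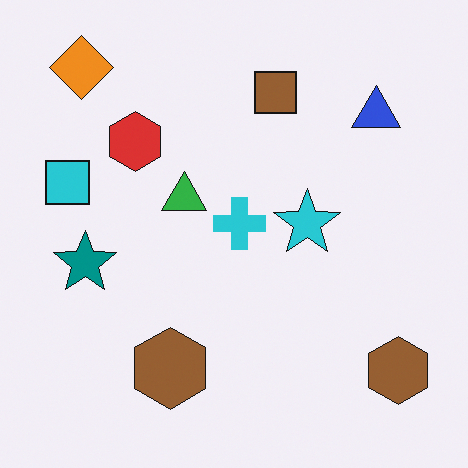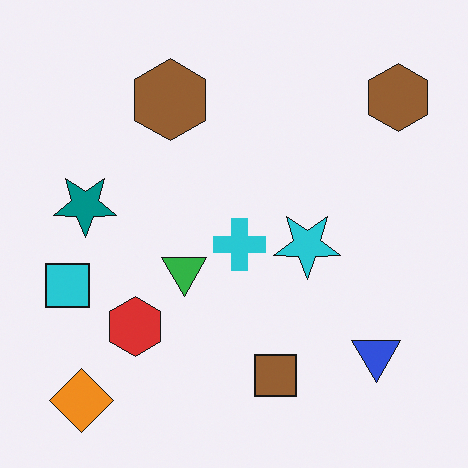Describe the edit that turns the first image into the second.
The transformation is: flipped vertically (top ↔ bottom).

The orange diamond is in the top-left of the first image and the bottom-left of the second — shapes on opposite sides of the horizontal midline have swapped in a mirror flip.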